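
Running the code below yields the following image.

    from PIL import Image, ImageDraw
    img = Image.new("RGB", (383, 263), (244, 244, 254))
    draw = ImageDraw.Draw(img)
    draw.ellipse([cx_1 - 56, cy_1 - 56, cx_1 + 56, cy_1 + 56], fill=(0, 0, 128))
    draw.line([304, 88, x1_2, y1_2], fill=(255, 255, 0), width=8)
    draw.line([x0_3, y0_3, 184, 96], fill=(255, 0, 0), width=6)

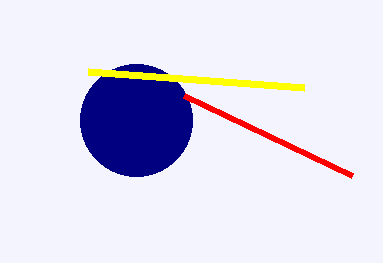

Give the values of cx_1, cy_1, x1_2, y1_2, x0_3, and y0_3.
cx_1 = 136
cy_1 = 120
x1_2 = 88
y1_2 = 72
x0_3 = 352
y0_3 = 176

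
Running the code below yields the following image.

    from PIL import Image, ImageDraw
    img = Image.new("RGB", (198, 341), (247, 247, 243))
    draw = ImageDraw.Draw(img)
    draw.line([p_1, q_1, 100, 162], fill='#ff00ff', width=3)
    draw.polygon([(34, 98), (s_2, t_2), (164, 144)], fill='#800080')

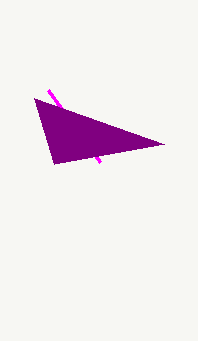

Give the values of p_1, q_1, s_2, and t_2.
p_1 = 48, q_1 = 90, s_2 = 54, t_2 = 164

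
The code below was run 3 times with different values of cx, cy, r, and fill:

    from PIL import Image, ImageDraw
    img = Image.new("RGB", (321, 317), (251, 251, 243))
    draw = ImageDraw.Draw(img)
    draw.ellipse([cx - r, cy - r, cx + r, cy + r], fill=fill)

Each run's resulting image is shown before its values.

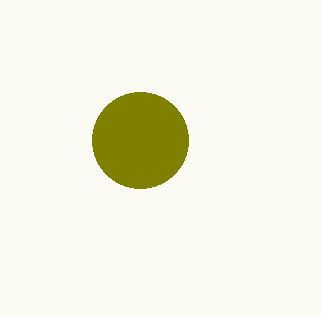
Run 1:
cx = 140, cy = 140, r = 48, fill = 'olive'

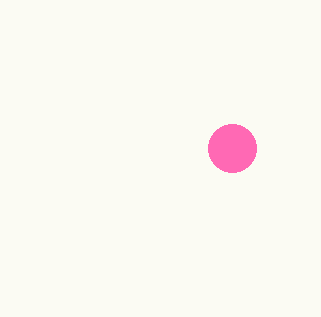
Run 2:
cx = 232, cy = 148, r = 24, fill = 'hotpink'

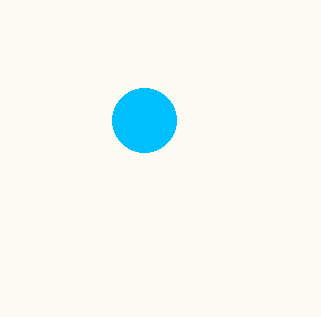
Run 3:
cx = 144; cy = 120; r = 32; fill = 'deepskyblue'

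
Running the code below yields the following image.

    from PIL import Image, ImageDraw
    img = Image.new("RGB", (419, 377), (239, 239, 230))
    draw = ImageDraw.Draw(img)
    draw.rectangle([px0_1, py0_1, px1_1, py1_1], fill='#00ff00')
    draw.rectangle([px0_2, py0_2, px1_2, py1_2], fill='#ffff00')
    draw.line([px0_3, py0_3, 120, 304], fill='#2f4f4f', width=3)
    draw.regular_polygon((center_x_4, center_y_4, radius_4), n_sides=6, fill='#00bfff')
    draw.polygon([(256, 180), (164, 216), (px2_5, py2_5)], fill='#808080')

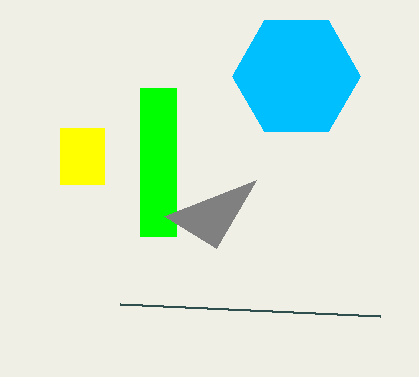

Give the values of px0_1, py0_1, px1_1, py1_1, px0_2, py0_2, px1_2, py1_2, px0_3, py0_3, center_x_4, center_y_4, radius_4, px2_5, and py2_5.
px0_1 = 140; py0_1 = 88; px1_1 = 176; py1_1 = 236; px0_2 = 60; py0_2 = 128; px1_2 = 104; py1_2 = 184; px0_3 = 380; py0_3 = 316; center_x_4 = 296; center_y_4 = 76; radius_4 = 64; px2_5 = 216; py2_5 = 248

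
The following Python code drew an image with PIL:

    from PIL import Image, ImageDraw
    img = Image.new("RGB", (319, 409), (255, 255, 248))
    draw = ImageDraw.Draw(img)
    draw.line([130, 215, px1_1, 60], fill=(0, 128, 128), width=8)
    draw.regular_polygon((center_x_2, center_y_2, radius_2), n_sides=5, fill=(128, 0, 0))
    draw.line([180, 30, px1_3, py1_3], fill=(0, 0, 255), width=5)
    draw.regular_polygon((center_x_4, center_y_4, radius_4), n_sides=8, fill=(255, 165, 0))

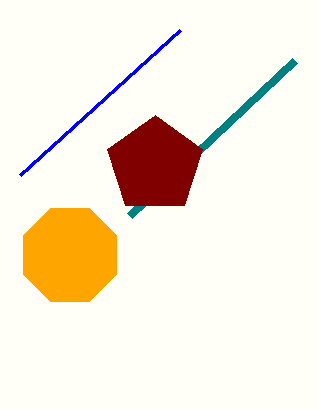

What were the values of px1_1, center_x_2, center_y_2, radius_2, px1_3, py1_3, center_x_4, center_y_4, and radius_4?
px1_1 = 295, center_x_2 = 155, center_y_2 = 165, radius_2 = 50, px1_3 = 20, py1_3 = 175, center_x_4 = 70, center_y_4 = 255, radius_4 = 50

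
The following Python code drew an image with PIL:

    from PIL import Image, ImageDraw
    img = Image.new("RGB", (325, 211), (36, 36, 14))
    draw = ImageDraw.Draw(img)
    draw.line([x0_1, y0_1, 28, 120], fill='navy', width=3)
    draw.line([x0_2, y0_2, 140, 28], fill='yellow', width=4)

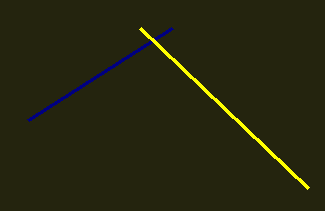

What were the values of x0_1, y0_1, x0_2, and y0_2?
x0_1 = 172; y0_1 = 28; x0_2 = 308; y0_2 = 188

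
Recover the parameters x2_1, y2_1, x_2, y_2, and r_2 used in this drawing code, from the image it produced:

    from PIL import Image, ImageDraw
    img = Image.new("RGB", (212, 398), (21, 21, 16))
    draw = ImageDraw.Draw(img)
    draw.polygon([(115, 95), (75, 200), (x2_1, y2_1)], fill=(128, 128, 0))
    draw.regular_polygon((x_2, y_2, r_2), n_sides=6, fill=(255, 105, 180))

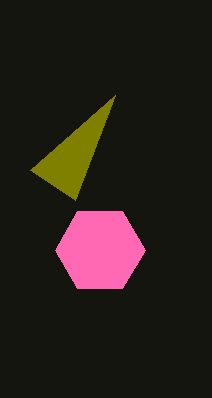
x2_1 = 30, y2_1 = 170, x_2 = 100, y_2 = 250, r_2 = 45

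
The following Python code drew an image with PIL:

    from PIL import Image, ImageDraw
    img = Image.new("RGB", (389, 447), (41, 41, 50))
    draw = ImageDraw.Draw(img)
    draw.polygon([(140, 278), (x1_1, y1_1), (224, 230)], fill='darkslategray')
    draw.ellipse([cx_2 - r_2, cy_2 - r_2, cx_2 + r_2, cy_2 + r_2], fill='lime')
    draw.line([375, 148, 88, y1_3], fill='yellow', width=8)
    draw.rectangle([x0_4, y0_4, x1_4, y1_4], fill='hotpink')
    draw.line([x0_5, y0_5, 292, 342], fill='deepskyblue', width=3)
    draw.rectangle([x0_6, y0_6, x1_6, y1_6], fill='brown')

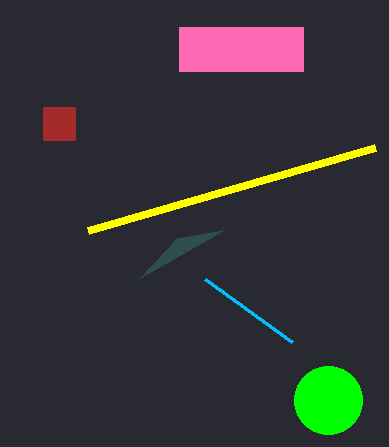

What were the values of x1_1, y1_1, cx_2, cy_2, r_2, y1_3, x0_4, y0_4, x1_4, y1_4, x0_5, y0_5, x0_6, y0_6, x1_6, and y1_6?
x1_1 = 177; y1_1 = 238; cx_2 = 328; cy_2 = 400; r_2 = 34; y1_3 = 231; x0_4 = 179; y0_4 = 27; x1_4 = 303; y1_4 = 71; x0_5 = 205; y0_5 = 279; x0_6 = 43; y0_6 = 107; x1_6 = 75; y1_6 = 140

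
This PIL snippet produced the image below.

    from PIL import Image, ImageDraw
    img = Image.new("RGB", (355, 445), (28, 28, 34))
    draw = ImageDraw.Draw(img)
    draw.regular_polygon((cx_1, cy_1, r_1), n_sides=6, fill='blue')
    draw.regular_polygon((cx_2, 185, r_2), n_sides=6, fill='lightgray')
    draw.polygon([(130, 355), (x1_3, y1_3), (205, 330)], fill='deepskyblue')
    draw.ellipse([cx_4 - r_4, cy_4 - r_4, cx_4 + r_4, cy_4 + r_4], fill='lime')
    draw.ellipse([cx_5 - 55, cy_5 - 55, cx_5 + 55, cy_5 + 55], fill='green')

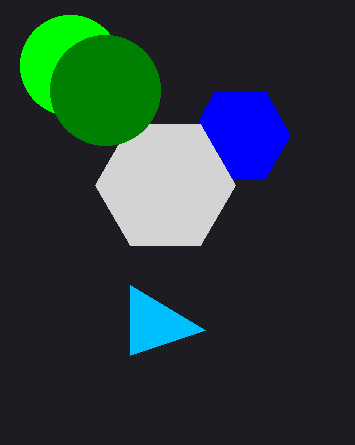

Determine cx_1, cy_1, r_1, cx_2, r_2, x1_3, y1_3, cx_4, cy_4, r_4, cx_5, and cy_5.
cx_1 = 240; cy_1 = 135; r_1 = 50; cx_2 = 165; r_2 = 70; x1_3 = 130; y1_3 = 285; cx_4 = 70; cy_4 = 65; r_4 = 50; cx_5 = 105; cy_5 = 90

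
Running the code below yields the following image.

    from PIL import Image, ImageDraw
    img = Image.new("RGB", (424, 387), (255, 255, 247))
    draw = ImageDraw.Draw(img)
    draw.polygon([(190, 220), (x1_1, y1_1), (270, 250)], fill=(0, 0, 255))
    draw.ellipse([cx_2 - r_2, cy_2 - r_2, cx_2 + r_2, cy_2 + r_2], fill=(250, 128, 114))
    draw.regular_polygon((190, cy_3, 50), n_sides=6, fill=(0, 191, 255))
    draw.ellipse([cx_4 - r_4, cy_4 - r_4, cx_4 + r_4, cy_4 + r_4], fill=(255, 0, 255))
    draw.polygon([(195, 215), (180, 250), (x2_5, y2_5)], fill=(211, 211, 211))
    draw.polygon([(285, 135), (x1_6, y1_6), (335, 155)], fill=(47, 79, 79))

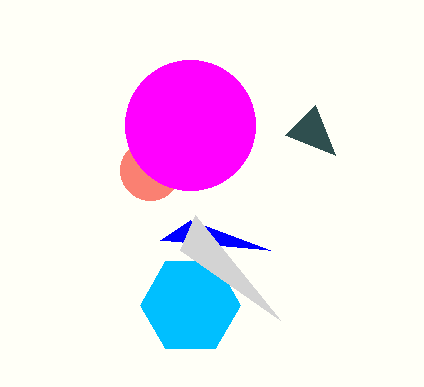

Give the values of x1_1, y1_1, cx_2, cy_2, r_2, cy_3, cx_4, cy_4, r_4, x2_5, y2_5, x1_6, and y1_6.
x1_1 = 160
y1_1 = 240
cx_2 = 150
cy_2 = 170
r_2 = 30
cy_3 = 305
cx_4 = 190
cy_4 = 125
r_4 = 65
x2_5 = 280
y2_5 = 320
x1_6 = 315
y1_6 = 105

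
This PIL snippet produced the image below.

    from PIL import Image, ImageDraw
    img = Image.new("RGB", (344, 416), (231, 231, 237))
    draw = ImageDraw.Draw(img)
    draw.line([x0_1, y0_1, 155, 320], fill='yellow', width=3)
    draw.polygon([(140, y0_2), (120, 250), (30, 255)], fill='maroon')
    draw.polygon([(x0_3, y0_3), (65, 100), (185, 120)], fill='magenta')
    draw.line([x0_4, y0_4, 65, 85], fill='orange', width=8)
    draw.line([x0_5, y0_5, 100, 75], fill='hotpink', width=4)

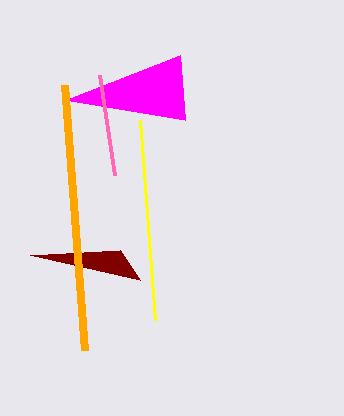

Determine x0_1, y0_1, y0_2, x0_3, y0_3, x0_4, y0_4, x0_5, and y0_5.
x0_1 = 140, y0_1 = 120, y0_2 = 280, x0_3 = 180, y0_3 = 55, x0_4 = 85, y0_4 = 350, x0_5 = 115, y0_5 = 175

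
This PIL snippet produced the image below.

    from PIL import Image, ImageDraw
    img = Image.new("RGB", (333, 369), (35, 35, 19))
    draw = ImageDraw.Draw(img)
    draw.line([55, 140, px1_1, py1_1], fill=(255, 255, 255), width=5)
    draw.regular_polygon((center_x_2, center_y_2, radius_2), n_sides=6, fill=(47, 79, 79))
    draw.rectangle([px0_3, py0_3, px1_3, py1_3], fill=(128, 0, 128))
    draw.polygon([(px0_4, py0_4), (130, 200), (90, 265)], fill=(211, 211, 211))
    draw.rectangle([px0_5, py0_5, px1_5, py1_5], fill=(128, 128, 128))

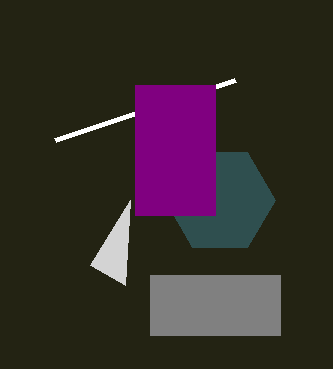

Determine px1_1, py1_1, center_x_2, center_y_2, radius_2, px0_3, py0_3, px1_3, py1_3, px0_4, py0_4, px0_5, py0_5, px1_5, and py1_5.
px1_1 = 235
py1_1 = 80
center_x_2 = 220
center_y_2 = 200
radius_2 = 55
px0_3 = 135
py0_3 = 85
px1_3 = 215
py1_3 = 215
px0_4 = 125
py0_4 = 285
px0_5 = 150
py0_5 = 275
px1_5 = 280
py1_5 = 335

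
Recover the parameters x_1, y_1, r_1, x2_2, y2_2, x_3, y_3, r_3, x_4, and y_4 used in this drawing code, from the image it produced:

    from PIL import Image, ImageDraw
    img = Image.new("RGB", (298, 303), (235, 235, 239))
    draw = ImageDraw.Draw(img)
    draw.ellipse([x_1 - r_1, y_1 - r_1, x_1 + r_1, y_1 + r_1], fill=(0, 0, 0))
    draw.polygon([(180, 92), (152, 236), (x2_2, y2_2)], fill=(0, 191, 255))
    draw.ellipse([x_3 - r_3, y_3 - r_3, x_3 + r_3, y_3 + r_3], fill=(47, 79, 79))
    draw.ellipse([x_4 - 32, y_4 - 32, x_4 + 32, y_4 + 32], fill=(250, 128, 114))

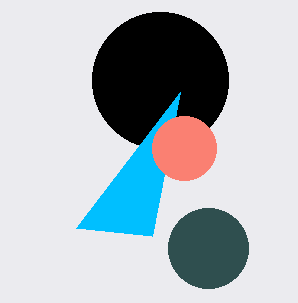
x_1 = 160, y_1 = 80, r_1 = 68, x2_2 = 76, y2_2 = 228, x_3 = 208, y_3 = 248, r_3 = 40, x_4 = 184, y_4 = 148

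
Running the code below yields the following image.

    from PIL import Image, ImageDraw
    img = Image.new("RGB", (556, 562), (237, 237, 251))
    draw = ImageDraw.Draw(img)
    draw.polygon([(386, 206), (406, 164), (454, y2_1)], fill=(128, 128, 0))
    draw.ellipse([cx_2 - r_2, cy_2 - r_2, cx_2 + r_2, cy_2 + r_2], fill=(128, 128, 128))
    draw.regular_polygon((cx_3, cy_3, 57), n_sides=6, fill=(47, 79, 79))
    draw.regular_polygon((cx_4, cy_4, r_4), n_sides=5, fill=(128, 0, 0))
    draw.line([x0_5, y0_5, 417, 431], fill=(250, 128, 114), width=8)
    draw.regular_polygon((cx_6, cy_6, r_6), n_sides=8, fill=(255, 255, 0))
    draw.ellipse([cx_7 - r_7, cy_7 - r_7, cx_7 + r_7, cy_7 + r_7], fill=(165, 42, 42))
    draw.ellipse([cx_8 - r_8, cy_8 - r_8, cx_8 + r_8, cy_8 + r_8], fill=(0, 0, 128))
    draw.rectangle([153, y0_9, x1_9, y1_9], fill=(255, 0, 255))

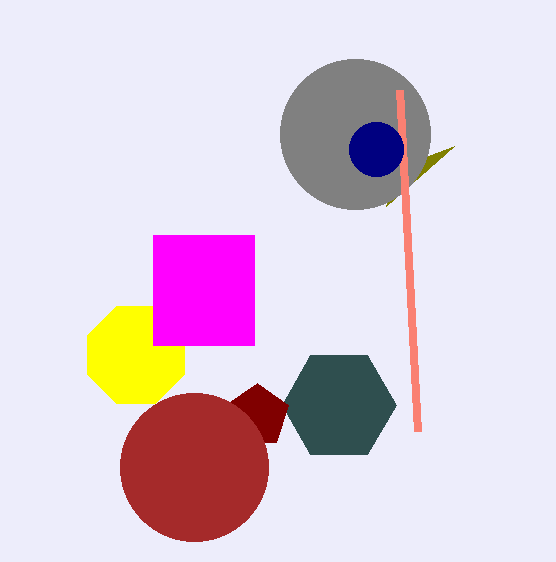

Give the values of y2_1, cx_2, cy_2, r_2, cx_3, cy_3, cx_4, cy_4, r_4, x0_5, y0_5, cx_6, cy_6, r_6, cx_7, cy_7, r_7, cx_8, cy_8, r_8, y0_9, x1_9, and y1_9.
y2_1 = 146, cx_2 = 355, cy_2 = 134, r_2 = 75, cx_3 = 339, cy_3 = 405, cx_4 = 257, cy_4 = 416, r_4 = 33, x0_5 = 399, y0_5 = 90, cx_6 = 136, cy_6 = 355, r_6 = 52, cx_7 = 194, cy_7 = 467, r_7 = 74, cx_8 = 376, cy_8 = 149, r_8 = 27, y0_9 = 235, x1_9 = 254, y1_9 = 345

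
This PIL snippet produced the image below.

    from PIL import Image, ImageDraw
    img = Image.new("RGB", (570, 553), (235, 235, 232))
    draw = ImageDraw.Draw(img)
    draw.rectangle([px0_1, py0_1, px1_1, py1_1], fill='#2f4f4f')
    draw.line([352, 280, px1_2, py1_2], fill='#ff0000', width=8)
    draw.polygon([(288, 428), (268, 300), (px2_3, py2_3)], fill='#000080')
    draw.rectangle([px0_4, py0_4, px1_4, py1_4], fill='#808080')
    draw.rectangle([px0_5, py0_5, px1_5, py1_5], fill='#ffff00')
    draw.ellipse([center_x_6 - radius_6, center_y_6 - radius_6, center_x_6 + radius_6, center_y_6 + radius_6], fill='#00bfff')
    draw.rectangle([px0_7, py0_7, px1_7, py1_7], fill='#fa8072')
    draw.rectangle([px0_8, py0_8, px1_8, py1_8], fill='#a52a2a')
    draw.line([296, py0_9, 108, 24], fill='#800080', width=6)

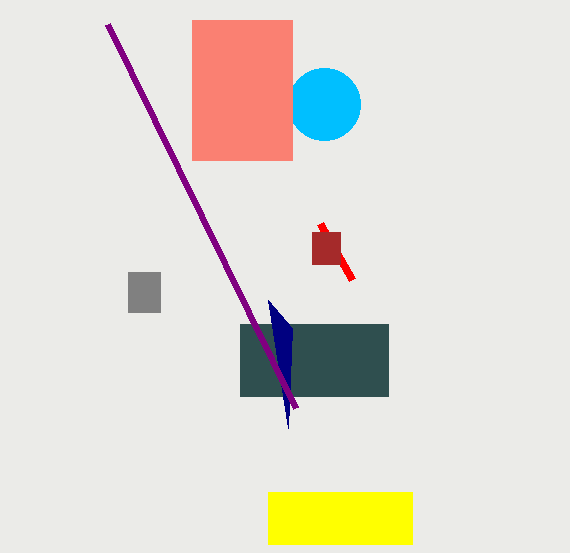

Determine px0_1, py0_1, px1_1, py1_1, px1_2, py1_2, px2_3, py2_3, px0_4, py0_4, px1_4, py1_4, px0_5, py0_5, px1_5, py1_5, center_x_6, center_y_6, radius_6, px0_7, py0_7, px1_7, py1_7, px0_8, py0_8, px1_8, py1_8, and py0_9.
px0_1 = 240
py0_1 = 324
px1_1 = 388
py1_1 = 396
px1_2 = 320
py1_2 = 224
px2_3 = 292
py2_3 = 328
px0_4 = 128
py0_4 = 272
px1_4 = 160
py1_4 = 312
px0_5 = 268
py0_5 = 492
px1_5 = 412
py1_5 = 544
center_x_6 = 324
center_y_6 = 104
radius_6 = 36
px0_7 = 192
py0_7 = 20
px1_7 = 292
py1_7 = 160
px0_8 = 312
py0_8 = 232
px1_8 = 340
py1_8 = 264
py0_9 = 408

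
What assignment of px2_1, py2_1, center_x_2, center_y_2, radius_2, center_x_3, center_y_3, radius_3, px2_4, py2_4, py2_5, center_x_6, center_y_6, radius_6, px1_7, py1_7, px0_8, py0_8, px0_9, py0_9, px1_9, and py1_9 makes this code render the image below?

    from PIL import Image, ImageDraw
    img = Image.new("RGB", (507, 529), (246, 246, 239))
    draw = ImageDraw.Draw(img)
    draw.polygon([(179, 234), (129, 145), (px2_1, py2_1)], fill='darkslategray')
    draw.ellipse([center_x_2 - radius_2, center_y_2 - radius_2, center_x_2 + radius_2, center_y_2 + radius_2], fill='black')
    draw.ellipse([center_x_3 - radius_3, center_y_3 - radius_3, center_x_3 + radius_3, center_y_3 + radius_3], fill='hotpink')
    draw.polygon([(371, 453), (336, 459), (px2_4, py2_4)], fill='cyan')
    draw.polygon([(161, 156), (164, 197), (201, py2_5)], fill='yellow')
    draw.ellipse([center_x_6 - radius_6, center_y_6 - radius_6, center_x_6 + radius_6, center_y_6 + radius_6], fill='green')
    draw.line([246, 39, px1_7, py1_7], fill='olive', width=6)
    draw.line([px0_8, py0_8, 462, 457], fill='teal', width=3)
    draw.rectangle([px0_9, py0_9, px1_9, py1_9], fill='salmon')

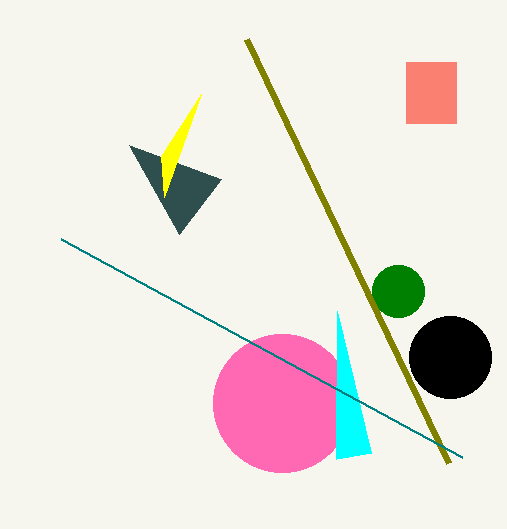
px2_1 = 221, py2_1 = 179, center_x_2 = 450, center_y_2 = 357, radius_2 = 41, center_x_3 = 282, center_y_3 = 403, radius_3 = 69, px2_4 = 337, py2_4 = 311, py2_5 = 94, center_x_6 = 398, center_y_6 = 291, radius_6 = 26, px1_7 = 448, py1_7 = 463, px0_8 = 61, py0_8 = 239, px0_9 = 406, py0_9 = 62, px1_9 = 456, py1_9 = 123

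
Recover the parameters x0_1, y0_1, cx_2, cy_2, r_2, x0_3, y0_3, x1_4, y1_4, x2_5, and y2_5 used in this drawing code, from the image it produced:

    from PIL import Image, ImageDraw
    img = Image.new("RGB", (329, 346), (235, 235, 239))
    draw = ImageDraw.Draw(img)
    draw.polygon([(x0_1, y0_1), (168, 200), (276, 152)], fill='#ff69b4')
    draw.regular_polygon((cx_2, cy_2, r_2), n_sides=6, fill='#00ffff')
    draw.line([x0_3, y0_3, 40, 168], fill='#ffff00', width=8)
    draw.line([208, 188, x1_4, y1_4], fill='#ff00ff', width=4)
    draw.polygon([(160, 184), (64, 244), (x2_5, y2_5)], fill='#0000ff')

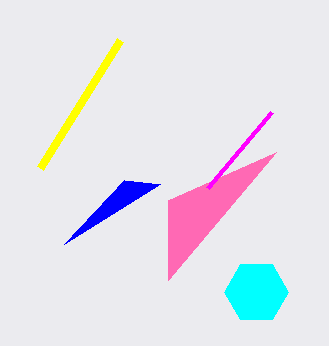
x0_1 = 168
y0_1 = 280
cx_2 = 256
cy_2 = 292
r_2 = 32
x0_3 = 120
y0_3 = 40
x1_4 = 272
y1_4 = 112
x2_5 = 124
y2_5 = 180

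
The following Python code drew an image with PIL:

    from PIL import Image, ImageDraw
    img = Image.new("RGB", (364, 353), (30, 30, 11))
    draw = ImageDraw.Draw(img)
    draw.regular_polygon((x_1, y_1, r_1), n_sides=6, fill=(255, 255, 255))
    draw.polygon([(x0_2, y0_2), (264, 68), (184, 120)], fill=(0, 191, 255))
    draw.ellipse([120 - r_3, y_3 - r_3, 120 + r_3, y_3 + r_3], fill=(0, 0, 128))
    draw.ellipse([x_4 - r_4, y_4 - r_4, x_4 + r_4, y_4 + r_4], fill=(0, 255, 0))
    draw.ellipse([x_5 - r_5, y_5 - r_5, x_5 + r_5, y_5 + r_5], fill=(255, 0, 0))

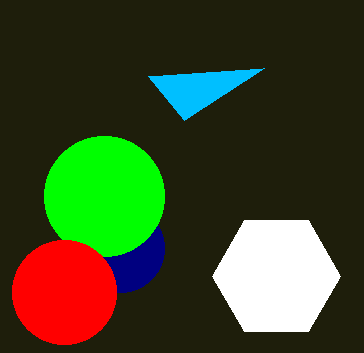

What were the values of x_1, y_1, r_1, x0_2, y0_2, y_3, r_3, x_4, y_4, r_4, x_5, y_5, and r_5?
x_1 = 276
y_1 = 276
r_1 = 64
x0_2 = 148
y0_2 = 76
y_3 = 248
r_3 = 44
x_4 = 104
y_4 = 196
r_4 = 60
x_5 = 64
y_5 = 292
r_5 = 52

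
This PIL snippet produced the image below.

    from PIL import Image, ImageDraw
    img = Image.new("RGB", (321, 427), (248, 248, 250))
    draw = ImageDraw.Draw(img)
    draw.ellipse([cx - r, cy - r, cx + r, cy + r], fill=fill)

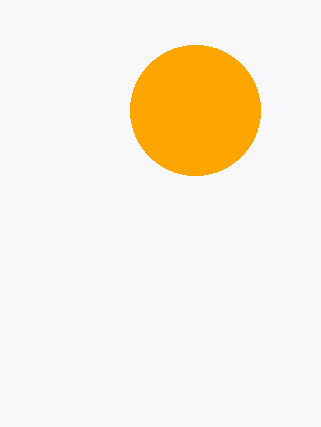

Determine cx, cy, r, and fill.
cx = 195; cy = 110; r = 65; fill = 'orange'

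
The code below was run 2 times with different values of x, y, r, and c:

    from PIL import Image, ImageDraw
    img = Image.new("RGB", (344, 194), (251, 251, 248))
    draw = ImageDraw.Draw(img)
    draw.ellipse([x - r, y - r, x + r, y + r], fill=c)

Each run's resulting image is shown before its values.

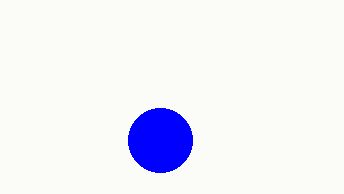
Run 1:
x = 160, y = 140, r = 32, c = 'blue'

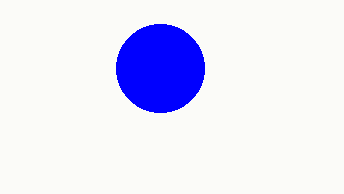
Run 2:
x = 160; y = 68; r = 44; c = 'blue'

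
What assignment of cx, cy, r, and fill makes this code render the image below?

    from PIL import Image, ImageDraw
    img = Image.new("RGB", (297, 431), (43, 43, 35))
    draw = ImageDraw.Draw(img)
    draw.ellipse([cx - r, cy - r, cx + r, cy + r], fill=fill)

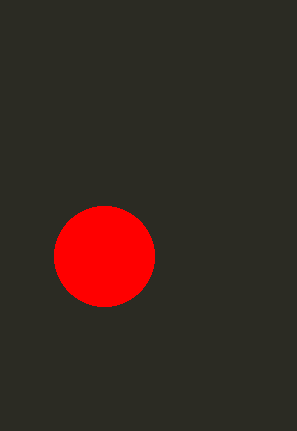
cx = 104; cy = 256; r = 50; fill = 'red'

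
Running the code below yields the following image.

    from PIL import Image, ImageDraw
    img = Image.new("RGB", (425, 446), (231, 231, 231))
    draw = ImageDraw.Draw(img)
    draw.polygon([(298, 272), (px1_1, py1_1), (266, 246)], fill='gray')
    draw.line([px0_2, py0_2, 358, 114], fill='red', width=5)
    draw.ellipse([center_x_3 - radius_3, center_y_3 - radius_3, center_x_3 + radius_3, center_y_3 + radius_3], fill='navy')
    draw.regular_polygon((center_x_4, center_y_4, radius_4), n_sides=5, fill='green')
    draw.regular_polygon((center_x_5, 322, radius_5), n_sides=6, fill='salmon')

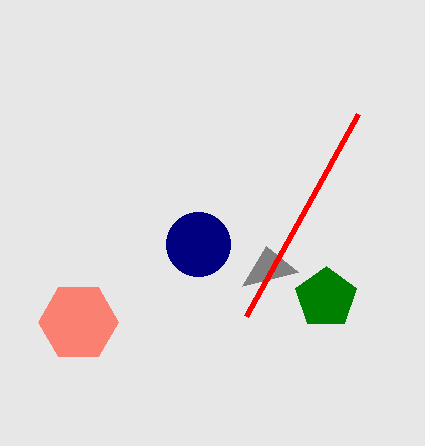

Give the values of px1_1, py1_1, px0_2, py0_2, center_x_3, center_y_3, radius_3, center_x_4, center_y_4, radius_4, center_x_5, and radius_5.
px1_1 = 242, py1_1 = 286, px0_2 = 246, py0_2 = 316, center_x_3 = 198, center_y_3 = 244, radius_3 = 32, center_x_4 = 326, center_y_4 = 298, radius_4 = 32, center_x_5 = 78, radius_5 = 40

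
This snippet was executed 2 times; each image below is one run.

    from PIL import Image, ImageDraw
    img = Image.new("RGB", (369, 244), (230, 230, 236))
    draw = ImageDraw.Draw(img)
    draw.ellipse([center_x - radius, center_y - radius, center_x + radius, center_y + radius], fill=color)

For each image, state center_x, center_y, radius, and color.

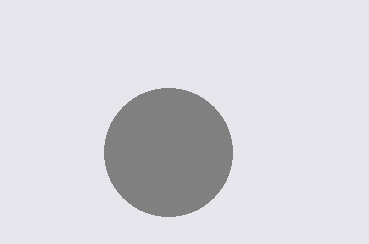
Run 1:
center_x = 168
center_y = 152
radius = 64
color = 'gray'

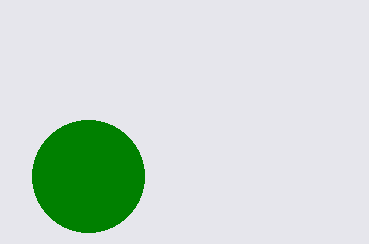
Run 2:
center_x = 88
center_y = 176
radius = 56
color = 'green'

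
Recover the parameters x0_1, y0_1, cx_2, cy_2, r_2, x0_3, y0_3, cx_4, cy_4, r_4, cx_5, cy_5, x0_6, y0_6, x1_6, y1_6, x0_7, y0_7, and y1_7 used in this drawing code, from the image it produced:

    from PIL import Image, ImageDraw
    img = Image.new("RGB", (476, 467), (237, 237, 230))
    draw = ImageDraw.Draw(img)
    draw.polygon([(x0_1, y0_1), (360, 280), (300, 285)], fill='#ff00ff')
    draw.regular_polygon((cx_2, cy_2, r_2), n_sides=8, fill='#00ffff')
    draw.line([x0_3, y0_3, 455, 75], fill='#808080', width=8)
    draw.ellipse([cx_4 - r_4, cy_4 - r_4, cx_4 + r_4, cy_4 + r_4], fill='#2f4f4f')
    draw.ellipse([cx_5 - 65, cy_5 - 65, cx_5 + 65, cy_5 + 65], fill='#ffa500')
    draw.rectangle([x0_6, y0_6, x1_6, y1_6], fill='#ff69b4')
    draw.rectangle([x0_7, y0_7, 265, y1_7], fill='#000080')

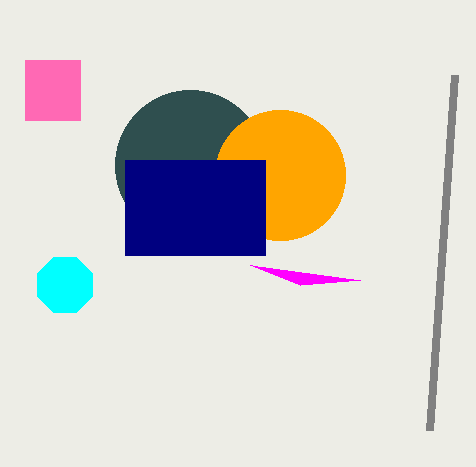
x0_1 = 250; y0_1 = 265; cx_2 = 65; cy_2 = 285; r_2 = 30; x0_3 = 430; y0_3 = 430; cx_4 = 190; cy_4 = 165; r_4 = 75; cx_5 = 280; cy_5 = 175; x0_6 = 25; y0_6 = 60; x1_6 = 80; y1_6 = 120; x0_7 = 125; y0_7 = 160; y1_7 = 255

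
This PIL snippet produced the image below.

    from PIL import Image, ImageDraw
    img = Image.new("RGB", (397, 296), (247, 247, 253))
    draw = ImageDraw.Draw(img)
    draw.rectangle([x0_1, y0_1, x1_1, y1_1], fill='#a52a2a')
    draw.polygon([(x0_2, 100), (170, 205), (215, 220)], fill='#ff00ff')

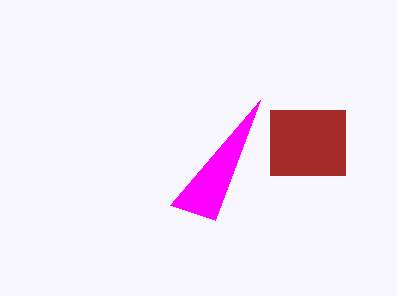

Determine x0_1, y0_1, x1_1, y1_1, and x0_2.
x0_1 = 270; y0_1 = 110; x1_1 = 345; y1_1 = 175; x0_2 = 260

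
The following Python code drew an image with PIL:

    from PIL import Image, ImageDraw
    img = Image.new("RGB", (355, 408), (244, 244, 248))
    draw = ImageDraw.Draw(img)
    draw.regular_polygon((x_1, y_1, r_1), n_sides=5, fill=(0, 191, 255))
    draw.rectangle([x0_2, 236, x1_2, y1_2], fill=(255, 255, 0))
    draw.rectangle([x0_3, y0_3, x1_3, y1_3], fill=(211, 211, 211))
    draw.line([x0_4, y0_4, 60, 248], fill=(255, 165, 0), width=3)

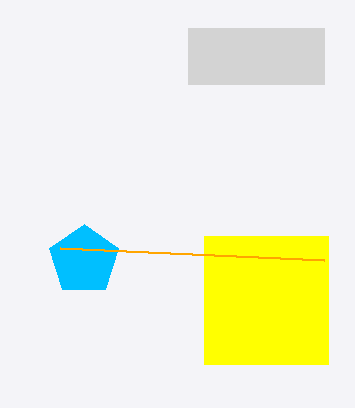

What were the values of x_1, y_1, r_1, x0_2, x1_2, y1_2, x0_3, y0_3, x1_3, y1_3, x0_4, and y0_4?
x_1 = 84, y_1 = 260, r_1 = 36, x0_2 = 204, x1_2 = 328, y1_2 = 364, x0_3 = 188, y0_3 = 28, x1_3 = 324, y1_3 = 84, x0_4 = 324, y0_4 = 260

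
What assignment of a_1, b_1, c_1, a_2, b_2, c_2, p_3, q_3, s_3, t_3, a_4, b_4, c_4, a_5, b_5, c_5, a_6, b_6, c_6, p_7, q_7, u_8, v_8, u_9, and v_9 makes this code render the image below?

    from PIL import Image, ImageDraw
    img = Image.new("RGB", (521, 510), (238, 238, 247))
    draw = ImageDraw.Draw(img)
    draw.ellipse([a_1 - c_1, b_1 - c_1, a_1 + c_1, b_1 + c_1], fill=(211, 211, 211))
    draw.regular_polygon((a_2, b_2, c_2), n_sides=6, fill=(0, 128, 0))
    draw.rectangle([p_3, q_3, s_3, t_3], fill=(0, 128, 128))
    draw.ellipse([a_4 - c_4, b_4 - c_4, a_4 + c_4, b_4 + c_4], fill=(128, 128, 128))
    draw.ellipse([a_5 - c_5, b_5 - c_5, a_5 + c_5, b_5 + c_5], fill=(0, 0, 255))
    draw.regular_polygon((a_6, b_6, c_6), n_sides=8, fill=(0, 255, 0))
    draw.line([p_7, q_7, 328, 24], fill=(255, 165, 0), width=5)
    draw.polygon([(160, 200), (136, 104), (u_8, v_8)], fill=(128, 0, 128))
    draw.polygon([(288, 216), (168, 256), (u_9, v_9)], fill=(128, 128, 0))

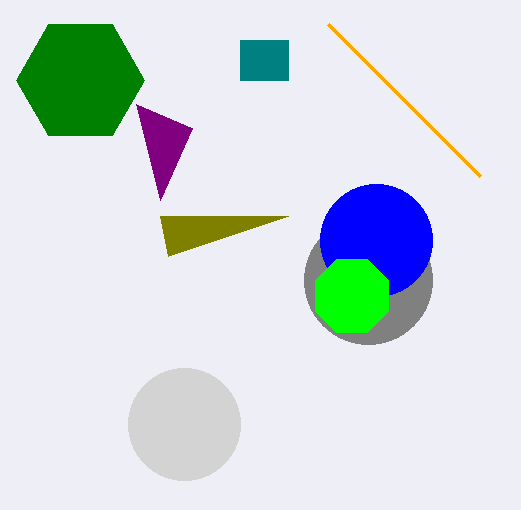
a_1 = 184
b_1 = 424
c_1 = 56
a_2 = 80
b_2 = 80
c_2 = 64
p_3 = 240
q_3 = 40
s_3 = 288
t_3 = 80
a_4 = 368
b_4 = 280
c_4 = 64
a_5 = 376
b_5 = 240
c_5 = 56
a_6 = 352
b_6 = 296
c_6 = 40
p_7 = 480
q_7 = 176
u_8 = 192
v_8 = 128
u_9 = 160
v_9 = 216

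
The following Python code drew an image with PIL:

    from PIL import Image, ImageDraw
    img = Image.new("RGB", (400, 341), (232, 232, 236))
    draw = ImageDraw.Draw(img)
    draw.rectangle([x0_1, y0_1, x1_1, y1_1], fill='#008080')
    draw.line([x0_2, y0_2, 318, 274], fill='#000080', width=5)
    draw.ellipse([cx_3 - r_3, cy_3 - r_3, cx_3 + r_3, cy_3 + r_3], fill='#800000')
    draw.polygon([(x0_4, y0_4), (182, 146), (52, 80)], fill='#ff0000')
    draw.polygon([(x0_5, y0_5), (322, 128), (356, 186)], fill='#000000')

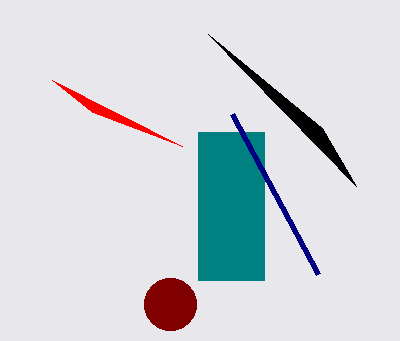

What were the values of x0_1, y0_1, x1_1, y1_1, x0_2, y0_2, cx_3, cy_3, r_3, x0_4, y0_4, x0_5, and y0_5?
x0_1 = 198
y0_1 = 132
x1_1 = 264
y1_1 = 280
x0_2 = 232
y0_2 = 114
cx_3 = 170
cy_3 = 304
r_3 = 26
x0_4 = 92
y0_4 = 112
x0_5 = 208
y0_5 = 34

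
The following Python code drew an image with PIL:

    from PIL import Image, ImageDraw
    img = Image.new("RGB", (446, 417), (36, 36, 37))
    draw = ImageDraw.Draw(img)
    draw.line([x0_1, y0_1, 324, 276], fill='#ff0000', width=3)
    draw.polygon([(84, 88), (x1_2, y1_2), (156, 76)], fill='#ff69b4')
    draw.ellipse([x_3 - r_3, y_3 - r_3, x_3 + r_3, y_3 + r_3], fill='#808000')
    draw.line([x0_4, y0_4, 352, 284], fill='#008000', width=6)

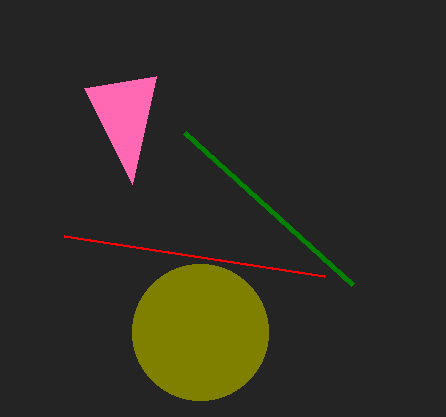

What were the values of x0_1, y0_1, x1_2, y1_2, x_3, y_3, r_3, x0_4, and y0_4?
x0_1 = 64
y0_1 = 236
x1_2 = 132
y1_2 = 184
x_3 = 200
y_3 = 332
r_3 = 68
x0_4 = 184
y0_4 = 132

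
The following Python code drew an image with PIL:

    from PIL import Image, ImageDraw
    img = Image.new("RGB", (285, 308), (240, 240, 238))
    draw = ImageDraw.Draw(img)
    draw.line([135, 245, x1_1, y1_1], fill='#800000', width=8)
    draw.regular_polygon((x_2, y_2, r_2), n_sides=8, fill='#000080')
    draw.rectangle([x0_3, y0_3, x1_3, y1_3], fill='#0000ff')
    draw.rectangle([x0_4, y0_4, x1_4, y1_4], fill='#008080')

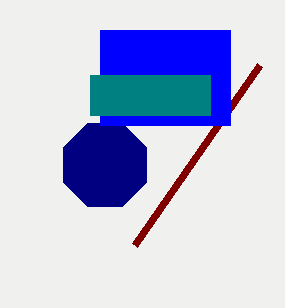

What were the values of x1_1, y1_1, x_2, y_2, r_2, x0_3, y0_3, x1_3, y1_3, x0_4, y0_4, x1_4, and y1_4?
x1_1 = 260, y1_1 = 65, x_2 = 105, y_2 = 165, r_2 = 45, x0_3 = 100, y0_3 = 30, x1_3 = 230, y1_3 = 125, x0_4 = 90, y0_4 = 75, x1_4 = 210, y1_4 = 115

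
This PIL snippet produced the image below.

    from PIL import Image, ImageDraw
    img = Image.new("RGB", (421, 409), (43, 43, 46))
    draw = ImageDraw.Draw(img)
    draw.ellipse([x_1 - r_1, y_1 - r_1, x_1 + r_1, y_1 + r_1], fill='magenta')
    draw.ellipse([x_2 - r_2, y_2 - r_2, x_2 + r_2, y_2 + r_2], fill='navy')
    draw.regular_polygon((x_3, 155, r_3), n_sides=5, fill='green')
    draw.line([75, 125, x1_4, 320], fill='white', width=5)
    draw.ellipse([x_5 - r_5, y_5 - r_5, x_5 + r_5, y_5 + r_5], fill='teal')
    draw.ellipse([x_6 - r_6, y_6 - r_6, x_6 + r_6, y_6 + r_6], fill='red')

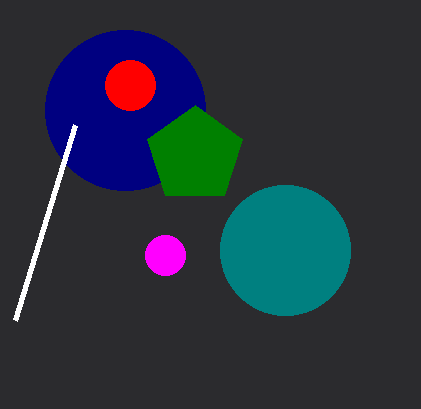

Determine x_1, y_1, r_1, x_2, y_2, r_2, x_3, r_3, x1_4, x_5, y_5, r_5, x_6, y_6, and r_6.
x_1 = 165; y_1 = 255; r_1 = 20; x_2 = 125; y_2 = 110; r_2 = 80; x_3 = 195; r_3 = 50; x1_4 = 15; x_5 = 285; y_5 = 250; r_5 = 65; x_6 = 130; y_6 = 85; r_6 = 25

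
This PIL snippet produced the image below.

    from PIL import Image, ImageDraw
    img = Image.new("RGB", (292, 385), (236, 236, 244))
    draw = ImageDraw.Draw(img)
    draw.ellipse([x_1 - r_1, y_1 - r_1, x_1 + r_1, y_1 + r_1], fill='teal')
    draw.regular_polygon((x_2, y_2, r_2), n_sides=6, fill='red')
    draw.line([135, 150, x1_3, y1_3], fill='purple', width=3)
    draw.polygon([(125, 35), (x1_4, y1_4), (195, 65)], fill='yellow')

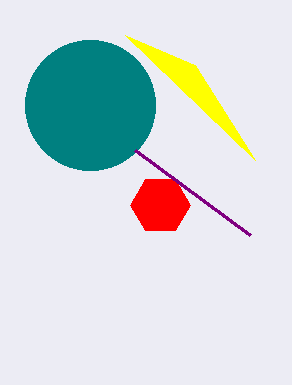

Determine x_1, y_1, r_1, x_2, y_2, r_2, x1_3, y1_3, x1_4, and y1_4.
x_1 = 90
y_1 = 105
r_1 = 65
x_2 = 160
y_2 = 205
r_2 = 30
x1_3 = 250
y1_3 = 235
x1_4 = 255
y1_4 = 160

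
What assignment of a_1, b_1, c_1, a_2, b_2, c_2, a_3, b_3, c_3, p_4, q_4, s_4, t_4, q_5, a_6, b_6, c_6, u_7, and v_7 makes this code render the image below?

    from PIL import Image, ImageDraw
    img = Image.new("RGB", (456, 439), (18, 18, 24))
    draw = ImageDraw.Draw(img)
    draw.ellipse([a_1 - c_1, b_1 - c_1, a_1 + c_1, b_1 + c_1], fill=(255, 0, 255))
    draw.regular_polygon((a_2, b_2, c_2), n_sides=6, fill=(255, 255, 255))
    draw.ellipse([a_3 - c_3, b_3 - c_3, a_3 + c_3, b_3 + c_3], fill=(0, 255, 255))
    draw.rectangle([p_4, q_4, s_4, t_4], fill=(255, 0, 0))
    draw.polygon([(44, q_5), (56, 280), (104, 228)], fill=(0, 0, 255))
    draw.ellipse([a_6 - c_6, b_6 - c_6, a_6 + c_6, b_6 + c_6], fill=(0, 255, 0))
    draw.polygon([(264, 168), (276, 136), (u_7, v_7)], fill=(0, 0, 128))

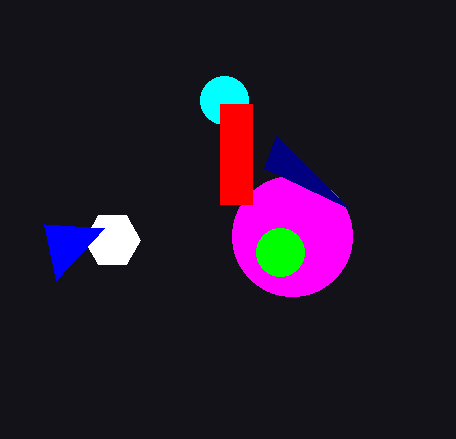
a_1 = 292; b_1 = 236; c_1 = 60; a_2 = 112; b_2 = 240; c_2 = 28; a_3 = 224; b_3 = 100; c_3 = 24; p_4 = 220; q_4 = 104; s_4 = 252; t_4 = 204; q_5 = 224; a_6 = 280; b_6 = 252; c_6 = 24; u_7 = 348; v_7 = 208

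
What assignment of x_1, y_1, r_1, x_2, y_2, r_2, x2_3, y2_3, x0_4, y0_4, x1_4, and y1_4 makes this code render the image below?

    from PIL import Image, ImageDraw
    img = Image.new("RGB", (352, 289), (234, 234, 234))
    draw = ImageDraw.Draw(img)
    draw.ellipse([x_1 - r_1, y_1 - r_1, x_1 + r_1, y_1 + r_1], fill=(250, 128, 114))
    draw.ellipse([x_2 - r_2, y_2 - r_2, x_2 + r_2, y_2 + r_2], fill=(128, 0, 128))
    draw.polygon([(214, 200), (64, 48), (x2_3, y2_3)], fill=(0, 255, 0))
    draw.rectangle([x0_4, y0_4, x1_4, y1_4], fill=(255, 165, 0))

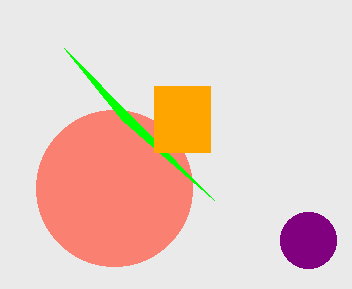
x_1 = 114
y_1 = 188
r_1 = 78
x_2 = 308
y_2 = 240
r_2 = 28
x2_3 = 122
y2_3 = 120
x0_4 = 154
y0_4 = 86
x1_4 = 210
y1_4 = 152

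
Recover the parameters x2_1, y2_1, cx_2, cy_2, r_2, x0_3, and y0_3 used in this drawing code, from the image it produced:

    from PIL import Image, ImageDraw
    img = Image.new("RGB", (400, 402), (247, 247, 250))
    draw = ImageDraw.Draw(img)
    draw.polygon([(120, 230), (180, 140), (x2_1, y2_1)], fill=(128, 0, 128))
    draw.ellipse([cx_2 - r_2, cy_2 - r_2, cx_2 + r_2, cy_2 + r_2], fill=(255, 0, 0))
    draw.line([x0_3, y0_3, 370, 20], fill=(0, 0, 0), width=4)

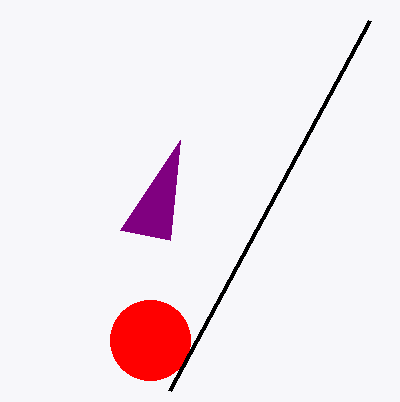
x2_1 = 170, y2_1 = 240, cx_2 = 150, cy_2 = 340, r_2 = 40, x0_3 = 170, y0_3 = 390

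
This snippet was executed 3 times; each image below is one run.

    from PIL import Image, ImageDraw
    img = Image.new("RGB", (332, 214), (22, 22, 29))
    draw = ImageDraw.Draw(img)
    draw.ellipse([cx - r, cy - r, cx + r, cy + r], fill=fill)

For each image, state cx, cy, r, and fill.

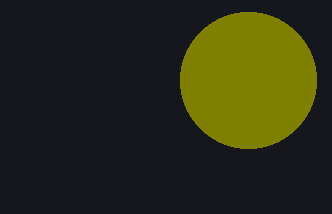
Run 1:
cx = 248, cy = 80, r = 68, fill = 'olive'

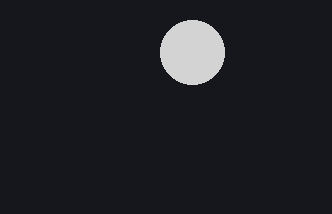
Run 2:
cx = 192, cy = 52, r = 32, fill = 'lightgray'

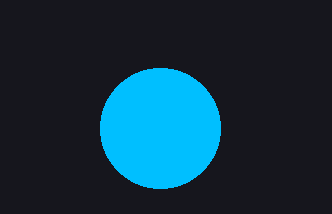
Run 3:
cx = 160
cy = 128
r = 60
fill = 'deepskyblue'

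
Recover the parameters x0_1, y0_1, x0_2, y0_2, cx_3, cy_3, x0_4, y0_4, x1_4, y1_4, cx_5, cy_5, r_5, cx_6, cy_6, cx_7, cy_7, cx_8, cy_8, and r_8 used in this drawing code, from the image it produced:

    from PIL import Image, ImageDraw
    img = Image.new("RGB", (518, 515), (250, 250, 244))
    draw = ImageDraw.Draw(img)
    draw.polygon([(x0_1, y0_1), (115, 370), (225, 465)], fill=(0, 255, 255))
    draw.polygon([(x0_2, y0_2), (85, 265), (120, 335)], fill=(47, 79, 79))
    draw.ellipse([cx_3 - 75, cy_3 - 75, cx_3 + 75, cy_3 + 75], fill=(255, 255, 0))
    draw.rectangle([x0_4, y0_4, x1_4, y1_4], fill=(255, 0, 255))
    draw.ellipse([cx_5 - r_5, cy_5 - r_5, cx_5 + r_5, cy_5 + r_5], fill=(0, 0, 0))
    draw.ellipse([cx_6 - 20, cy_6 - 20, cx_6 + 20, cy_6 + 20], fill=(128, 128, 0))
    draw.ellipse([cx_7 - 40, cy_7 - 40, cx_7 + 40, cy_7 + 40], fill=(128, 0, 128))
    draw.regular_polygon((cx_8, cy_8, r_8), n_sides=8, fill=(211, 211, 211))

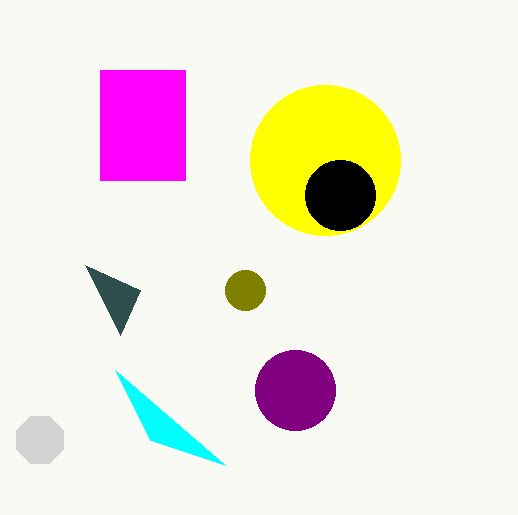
x0_1 = 150, y0_1 = 440, x0_2 = 140, y0_2 = 290, cx_3 = 325, cy_3 = 160, x0_4 = 100, y0_4 = 70, x1_4 = 185, y1_4 = 180, cx_5 = 340, cy_5 = 195, r_5 = 35, cx_6 = 245, cy_6 = 290, cx_7 = 295, cy_7 = 390, cx_8 = 40, cy_8 = 440, r_8 = 25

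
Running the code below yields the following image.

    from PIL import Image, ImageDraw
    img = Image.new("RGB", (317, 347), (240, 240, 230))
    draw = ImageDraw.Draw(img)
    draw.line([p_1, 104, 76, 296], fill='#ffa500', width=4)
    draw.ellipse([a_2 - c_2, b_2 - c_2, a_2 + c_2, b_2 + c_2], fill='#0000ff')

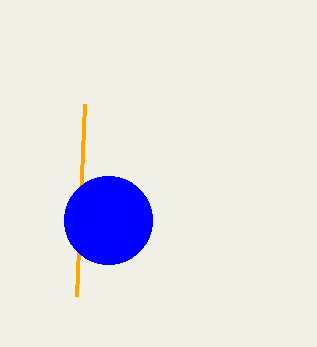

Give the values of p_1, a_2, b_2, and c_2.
p_1 = 84; a_2 = 108; b_2 = 220; c_2 = 44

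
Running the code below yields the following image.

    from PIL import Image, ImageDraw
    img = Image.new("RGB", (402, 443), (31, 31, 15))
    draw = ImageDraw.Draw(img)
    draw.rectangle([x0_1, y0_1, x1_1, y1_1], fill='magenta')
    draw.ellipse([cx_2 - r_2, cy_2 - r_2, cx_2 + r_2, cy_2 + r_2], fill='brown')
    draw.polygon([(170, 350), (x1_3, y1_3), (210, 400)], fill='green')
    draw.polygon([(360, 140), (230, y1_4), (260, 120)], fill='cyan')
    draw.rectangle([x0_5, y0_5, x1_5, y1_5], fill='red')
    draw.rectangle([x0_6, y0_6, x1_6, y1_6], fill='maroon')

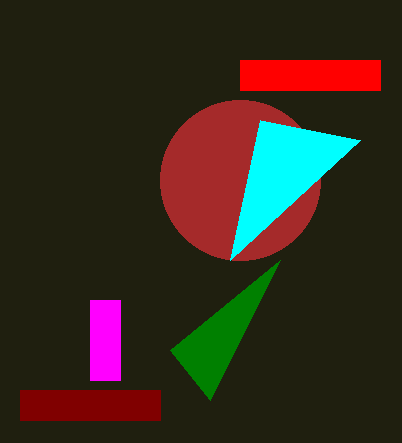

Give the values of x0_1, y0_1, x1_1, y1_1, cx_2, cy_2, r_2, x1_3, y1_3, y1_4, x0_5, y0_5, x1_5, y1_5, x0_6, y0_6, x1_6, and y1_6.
x0_1 = 90, y0_1 = 300, x1_1 = 120, y1_1 = 380, cx_2 = 240, cy_2 = 180, r_2 = 80, x1_3 = 280, y1_3 = 260, y1_4 = 260, x0_5 = 240, y0_5 = 60, x1_5 = 380, y1_5 = 90, x0_6 = 20, y0_6 = 390, x1_6 = 160, y1_6 = 420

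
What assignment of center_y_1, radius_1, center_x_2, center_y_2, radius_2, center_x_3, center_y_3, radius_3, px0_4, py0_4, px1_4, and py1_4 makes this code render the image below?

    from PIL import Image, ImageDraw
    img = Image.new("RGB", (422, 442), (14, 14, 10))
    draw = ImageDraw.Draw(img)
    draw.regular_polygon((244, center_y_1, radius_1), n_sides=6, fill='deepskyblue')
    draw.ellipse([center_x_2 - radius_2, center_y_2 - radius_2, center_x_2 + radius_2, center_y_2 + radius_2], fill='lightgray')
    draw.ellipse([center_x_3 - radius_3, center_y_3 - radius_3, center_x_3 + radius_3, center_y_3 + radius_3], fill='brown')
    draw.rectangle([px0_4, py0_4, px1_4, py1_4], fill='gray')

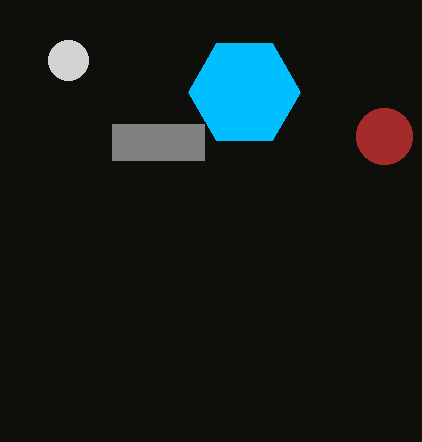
center_y_1 = 92
radius_1 = 56
center_x_2 = 68
center_y_2 = 60
radius_2 = 20
center_x_3 = 384
center_y_3 = 136
radius_3 = 28
px0_4 = 112
py0_4 = 124
px1_4 = 204
py1_4 = 160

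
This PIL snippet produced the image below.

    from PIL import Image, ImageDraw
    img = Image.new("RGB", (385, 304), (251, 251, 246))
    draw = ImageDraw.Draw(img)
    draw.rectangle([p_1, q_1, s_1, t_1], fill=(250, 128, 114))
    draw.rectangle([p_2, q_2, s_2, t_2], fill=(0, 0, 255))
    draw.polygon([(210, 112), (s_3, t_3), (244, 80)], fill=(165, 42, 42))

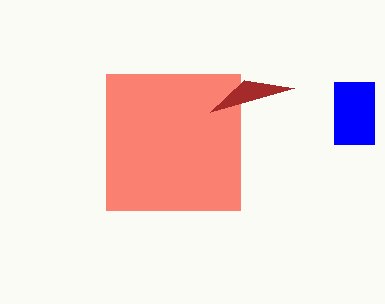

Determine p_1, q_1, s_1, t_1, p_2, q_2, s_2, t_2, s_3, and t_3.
p_1 = 106; q_1 = 74; s_1 = 240; t_1 = 210; p_2 = 334; q_2 = 82; s_2 = 374; t_2 = 144; s_3 = 294; t_3 = 88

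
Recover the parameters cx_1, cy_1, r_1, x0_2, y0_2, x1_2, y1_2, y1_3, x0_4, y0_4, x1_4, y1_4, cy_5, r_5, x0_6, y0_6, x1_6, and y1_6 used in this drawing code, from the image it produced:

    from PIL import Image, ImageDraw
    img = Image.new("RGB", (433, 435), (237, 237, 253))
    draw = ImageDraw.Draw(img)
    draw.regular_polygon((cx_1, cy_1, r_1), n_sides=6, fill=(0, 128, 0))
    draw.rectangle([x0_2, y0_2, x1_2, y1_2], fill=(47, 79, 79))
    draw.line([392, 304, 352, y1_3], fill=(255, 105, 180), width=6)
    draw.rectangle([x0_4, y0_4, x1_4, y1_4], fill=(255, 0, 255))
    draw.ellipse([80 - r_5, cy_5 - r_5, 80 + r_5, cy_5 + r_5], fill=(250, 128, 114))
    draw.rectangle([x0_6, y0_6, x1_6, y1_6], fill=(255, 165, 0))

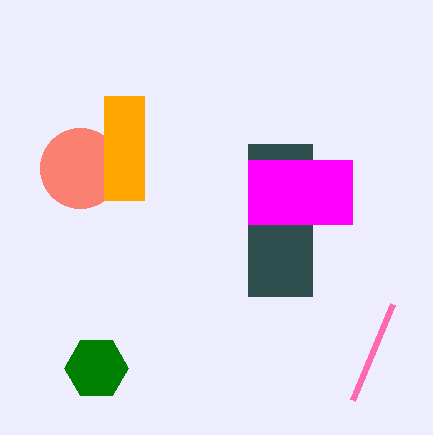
cx_1 = 96, cy_1 = 368, r_1 = 32, x0_2 = 248, y0_2 = 144, x1_2 = 312, y1_2 = 296, y1_3 = 400, x0_4 = 248, y0_4 = 160, x1_4 = 352, y1_4 = 224, cy_5 = 168, r_5 = 40, x0_6 = 104, y0_6 = 96, x1_6 = 144, y1_6 = 200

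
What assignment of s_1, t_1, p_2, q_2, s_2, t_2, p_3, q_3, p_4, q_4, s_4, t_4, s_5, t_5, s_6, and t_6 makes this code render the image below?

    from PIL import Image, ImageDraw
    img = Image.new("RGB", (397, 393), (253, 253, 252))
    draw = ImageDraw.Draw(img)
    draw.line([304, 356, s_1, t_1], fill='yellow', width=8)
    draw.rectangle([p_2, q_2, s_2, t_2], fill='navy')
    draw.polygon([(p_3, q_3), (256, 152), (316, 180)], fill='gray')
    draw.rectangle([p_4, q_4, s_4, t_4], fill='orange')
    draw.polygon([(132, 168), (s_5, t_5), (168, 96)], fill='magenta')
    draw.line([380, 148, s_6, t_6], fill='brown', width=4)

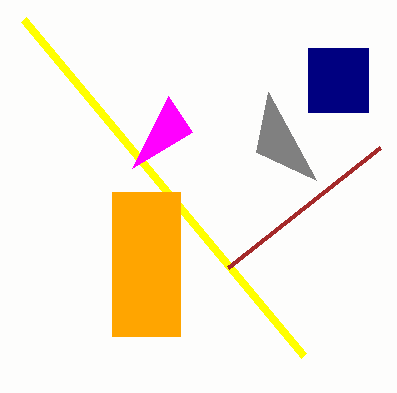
s_1 = 24
t_1 = 20
p_2 = 308
q_2 = 48
s_2 = 368
t_2 = 112
p_3 = 268
q_3 = 92
p_4 = 112
q_4 = 192
s_4 = 180
t_4 = 336
s_5 = 192
t_5 = 132
s_6 = 228
t_6 = 268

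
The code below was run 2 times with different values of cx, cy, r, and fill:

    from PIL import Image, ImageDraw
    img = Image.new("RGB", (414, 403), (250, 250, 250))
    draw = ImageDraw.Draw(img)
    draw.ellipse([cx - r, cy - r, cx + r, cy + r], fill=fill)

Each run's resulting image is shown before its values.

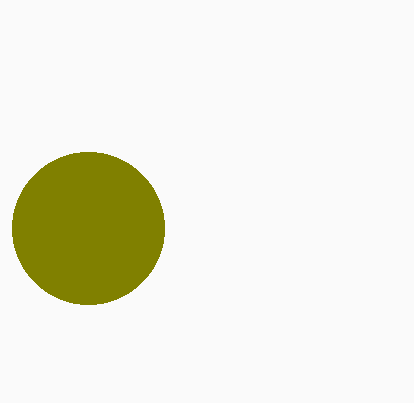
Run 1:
cx = 88, cy = 228, r = 76, fill = 'olive'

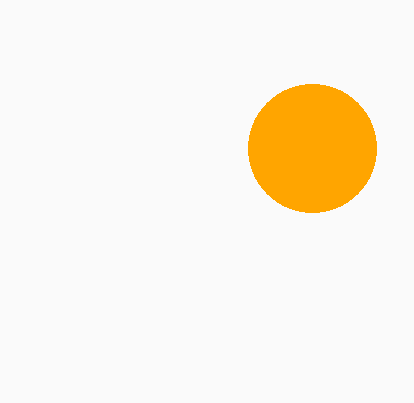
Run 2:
cx = 312, cy = 148, r = 64, fill = 'orange'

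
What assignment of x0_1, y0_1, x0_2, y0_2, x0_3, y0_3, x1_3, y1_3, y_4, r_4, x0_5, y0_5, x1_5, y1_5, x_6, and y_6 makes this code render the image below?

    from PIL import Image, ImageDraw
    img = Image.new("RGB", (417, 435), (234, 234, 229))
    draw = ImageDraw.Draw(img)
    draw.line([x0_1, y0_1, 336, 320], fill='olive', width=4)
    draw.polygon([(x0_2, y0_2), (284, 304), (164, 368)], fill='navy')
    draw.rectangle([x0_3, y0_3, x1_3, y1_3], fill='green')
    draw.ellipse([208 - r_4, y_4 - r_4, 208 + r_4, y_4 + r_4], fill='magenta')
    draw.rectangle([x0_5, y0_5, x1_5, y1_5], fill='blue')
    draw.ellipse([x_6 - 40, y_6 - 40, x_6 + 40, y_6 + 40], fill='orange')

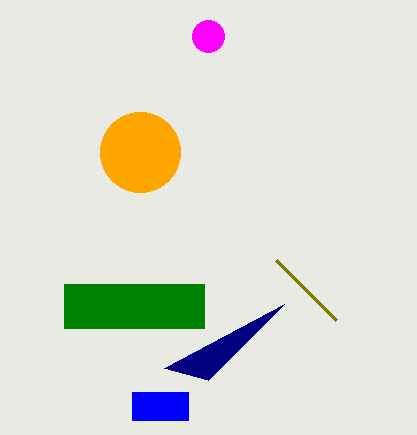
x0_1 = 276; y0_1 = 260; x0_2 = 208; y0_2 = 380; x0_3 = 64; y0_3 = 284; x1_3 = 204; y1_3 = 328; y_4 = 36; r_4 = 16; x0_5 = 132; y0_5 = 392; x1_5 = 188; y1_5 = 420; x_6 = 140; y_6 = 152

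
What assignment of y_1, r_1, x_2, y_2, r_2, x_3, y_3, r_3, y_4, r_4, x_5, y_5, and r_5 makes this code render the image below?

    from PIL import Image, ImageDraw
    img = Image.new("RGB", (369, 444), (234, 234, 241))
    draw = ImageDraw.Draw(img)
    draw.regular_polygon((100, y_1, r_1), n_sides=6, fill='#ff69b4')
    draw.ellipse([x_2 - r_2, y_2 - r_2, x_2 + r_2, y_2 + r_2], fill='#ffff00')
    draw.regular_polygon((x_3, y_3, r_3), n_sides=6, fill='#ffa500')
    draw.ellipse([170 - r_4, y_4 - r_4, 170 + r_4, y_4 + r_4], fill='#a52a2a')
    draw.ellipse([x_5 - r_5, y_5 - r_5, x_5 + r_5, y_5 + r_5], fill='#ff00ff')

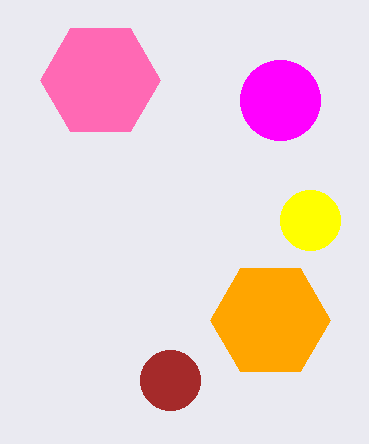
y_1 = 80; r_1 = 60; x_2 = 310; y_2 = 220; r_2 = 30; x_3 = 270; y_3 = 320; r_3 = 60; y_4 = 380; r_4 = 30; x_5 = 280; y_5 = 100; r_5 = 40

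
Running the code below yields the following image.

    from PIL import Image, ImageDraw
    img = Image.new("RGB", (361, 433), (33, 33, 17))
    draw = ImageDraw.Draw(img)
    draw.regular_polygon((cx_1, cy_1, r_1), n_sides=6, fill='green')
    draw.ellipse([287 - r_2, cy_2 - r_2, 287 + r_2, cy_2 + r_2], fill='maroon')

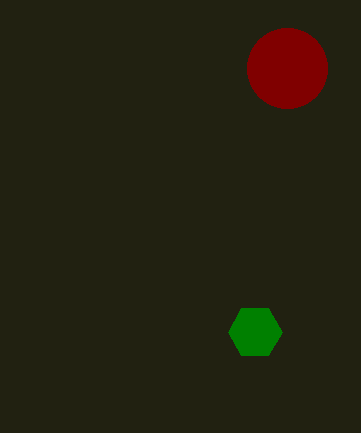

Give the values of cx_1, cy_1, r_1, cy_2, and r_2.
cx_1 = 255, cy_1 = 332, r_1 = 27, cy_2 = 68, r_2 = 40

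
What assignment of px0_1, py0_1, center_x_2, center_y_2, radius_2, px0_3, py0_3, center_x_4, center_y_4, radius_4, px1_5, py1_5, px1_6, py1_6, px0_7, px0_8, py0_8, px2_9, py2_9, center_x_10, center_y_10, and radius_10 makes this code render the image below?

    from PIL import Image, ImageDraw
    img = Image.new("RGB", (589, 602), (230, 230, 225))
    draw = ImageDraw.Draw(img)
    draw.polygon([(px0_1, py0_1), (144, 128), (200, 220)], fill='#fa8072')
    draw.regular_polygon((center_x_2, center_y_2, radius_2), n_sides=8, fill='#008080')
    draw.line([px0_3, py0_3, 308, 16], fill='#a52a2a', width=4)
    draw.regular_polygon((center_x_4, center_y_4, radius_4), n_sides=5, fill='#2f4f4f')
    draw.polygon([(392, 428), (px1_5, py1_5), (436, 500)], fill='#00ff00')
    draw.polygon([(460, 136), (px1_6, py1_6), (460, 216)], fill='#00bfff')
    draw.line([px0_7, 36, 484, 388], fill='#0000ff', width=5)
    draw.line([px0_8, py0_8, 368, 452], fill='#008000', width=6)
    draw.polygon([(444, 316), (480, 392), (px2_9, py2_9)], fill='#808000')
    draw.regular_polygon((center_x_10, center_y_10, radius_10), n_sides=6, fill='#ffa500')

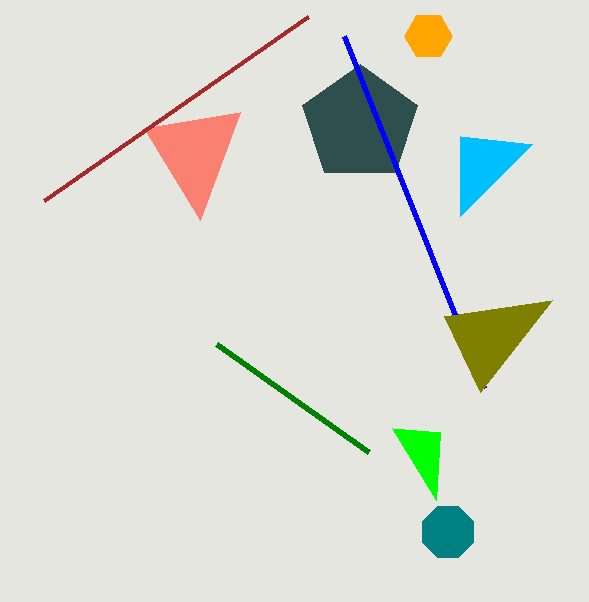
px0_1 = 240; py0_1 = 112; center_x_2 = 448; center_y_2 = 532; radius_2 = 28; px0_3 = 44; py0_3 = 200; center_x_4 = 360; center_y_4 = 124; radius_4 = 60; px1_5 = 440; py1_5 = 432; px1_6 = 532; py1_6 = 144; px0_7 = 344; px0_8 = 216; py0_8 = 344; px2_9 = 552; py2_9 = 300; center_x_10 = 428; center_y_10 = 36; radius_10 = 24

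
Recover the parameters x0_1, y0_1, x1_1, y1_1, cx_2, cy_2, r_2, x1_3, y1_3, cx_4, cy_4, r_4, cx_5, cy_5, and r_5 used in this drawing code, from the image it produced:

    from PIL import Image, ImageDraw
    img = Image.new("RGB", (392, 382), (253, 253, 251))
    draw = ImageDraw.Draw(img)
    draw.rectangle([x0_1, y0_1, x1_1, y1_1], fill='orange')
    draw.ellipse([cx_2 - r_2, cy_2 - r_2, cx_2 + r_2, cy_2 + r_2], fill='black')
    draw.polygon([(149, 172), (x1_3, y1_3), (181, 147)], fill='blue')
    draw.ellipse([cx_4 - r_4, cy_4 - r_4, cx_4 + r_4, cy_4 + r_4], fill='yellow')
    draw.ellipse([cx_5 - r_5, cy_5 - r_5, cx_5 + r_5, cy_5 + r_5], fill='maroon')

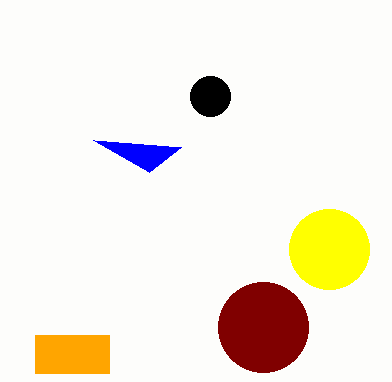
x0_1 = 35, y0_1 = 335, x1_1 = 109, y1_1 = 373, cx_2 = 210, cy_2 = 96, r_2 = 20, x1_3 = 93, y1_3 = 140, cx_4 = 329, cy_4 = 249, r_4 = 40, cx_5 = 263, cy_5 = 327, r_5 = 45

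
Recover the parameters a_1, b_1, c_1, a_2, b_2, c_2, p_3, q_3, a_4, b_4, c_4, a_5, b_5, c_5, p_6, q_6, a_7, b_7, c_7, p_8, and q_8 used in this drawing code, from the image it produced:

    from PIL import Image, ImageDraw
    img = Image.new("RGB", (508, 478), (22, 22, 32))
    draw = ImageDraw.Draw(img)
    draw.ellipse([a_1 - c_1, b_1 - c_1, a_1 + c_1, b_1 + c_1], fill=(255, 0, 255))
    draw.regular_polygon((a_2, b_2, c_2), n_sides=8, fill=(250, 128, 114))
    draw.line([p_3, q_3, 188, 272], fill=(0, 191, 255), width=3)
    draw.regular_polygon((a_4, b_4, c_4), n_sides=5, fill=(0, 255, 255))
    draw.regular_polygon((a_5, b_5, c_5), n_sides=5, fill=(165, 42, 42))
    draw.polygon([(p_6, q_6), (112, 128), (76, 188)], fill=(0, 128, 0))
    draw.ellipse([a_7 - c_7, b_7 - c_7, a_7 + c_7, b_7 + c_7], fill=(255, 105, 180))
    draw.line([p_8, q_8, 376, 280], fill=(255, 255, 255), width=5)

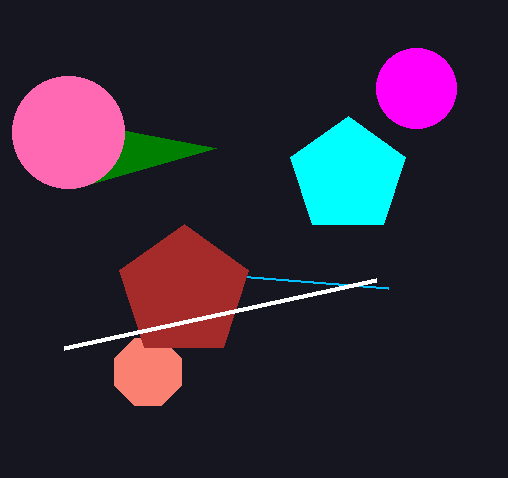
a_1 = 416; b_1 = 88; c_1 = 40; a_2 = 148; b_2 = 372; c_2 = 36; p_3 = 388; q_3 = 288; a_4 = 348; b_4 = 176; c_4 = 60; a_5 = 184; b_5 = 292; c_5 = 68; p_6 = 216; q_6 = 148; a_7 = 68; b_7 = 132; c_7 = 56; p_8 = 64; q_8 = 348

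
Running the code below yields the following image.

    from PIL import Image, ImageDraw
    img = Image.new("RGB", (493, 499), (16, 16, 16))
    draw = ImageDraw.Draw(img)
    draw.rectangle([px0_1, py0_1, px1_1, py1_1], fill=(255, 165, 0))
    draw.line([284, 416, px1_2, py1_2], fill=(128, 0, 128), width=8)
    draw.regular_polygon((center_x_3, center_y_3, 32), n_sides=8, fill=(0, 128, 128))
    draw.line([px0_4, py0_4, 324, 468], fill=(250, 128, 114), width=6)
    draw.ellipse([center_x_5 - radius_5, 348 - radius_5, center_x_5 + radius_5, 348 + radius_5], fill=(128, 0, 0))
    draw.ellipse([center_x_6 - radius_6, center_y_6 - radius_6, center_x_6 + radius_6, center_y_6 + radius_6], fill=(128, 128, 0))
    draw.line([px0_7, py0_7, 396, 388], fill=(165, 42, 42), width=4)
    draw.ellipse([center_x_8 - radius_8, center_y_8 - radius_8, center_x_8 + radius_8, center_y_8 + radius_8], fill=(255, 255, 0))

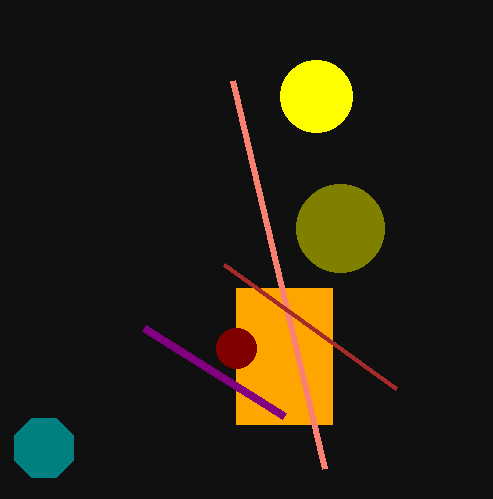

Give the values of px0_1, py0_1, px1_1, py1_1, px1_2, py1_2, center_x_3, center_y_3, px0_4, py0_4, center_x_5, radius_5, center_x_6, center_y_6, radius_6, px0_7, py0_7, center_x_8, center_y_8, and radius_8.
px0_1 = 236
py0_1 = 288
px1_1 = 332
py1_1 = 424
px1_2 = 144
py1_2 = 328
center_x_3 = 44
center_y_3 = 448
px0_4 = 232
py0_4 = 80
center_x_5 = 236
radius_5 = 20
center_x_6 = 340
center_y_6 = 228
radius_6 = 44
px0_7 = 224
py0_7 = 264
center_x_8 = 316
center_y_8 = 96
radius_8 = 36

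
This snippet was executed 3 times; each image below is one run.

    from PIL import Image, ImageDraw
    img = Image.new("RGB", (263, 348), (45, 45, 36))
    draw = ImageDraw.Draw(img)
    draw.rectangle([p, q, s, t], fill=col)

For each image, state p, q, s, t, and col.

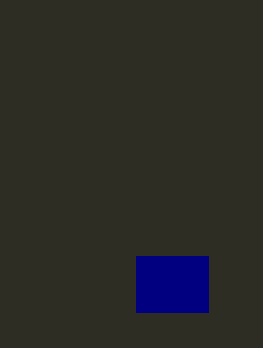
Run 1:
p = 136
q = 256
s = 208
t = 312
col = 'navy'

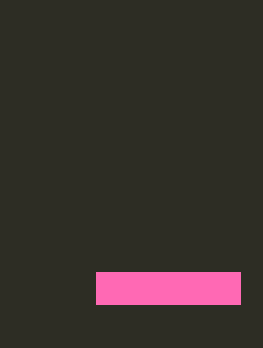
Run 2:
p = 96
q = 272
s = 240
t = 304
col = 'hotpink'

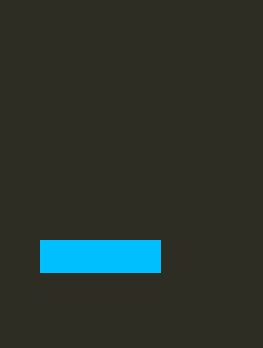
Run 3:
p = 40, q = 240, s = 160, t = 272, col = 'deepskyblue'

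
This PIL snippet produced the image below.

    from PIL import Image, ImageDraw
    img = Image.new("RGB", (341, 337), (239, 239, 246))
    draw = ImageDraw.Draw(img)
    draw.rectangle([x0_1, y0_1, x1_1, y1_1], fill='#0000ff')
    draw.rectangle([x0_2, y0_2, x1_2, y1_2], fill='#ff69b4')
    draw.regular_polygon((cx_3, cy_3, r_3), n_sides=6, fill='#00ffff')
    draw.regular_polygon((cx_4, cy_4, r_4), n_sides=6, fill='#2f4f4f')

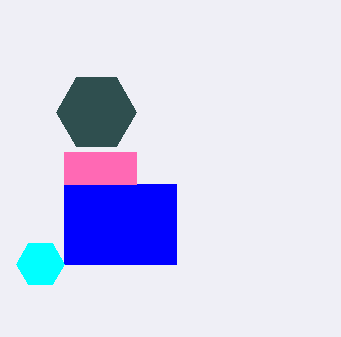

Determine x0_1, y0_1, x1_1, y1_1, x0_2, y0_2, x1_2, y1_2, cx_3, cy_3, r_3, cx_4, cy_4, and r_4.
x0_1 = 64; y0_1 = 184; x1_1 = 176; y1_1 = 264; x0_2 = 64; y0_2 = 152; x1_2 = 136; y1_2 = 184; cx_3 = 40; cy_3 = 264; r_3 = 24; cx_4 = 96; cy_4 = 112; r_4 = 40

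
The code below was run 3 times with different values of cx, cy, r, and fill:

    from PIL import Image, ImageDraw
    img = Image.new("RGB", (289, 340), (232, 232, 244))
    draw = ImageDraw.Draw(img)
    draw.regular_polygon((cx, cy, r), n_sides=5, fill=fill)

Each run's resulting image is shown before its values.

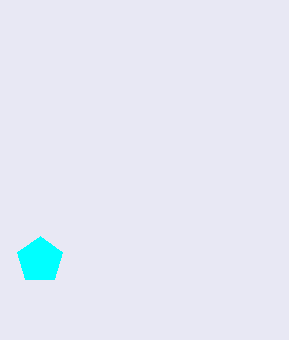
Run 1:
cx = 40
cy = 260
r = 24
fill = 'cyan'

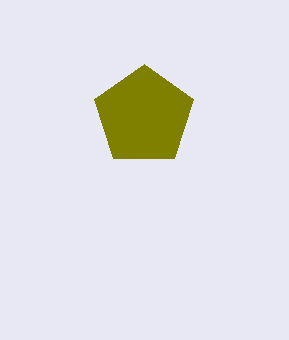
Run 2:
cx = 144
cy = 116
r = 52
fill = 'olive'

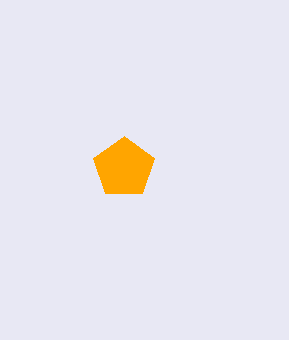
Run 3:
cx = 124, cy = 168, r = 32, fill = 'orange'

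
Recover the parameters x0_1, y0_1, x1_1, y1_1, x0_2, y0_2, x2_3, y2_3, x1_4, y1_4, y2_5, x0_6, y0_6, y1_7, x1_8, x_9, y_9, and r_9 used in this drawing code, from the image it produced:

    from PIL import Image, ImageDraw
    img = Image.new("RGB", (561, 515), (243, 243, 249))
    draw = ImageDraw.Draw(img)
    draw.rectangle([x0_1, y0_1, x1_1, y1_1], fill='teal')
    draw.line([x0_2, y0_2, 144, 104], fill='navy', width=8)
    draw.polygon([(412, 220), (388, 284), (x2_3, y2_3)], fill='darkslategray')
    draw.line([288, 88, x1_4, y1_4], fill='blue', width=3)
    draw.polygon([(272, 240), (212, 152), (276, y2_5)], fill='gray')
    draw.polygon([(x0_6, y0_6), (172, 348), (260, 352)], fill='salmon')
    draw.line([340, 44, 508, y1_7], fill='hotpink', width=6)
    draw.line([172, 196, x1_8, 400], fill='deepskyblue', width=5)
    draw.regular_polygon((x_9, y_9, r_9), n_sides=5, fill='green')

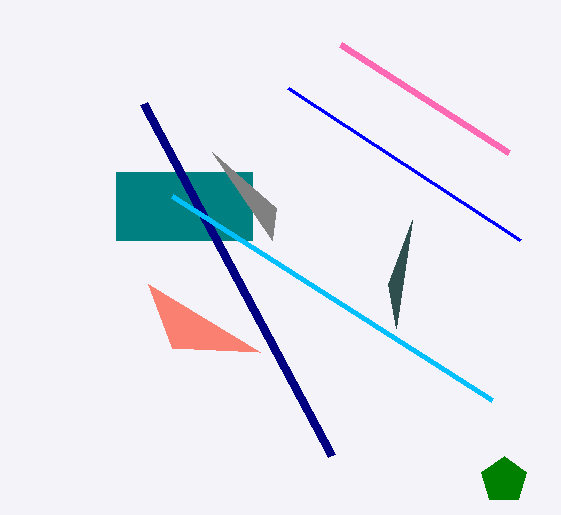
x0_1 = 116, y0_1 = 172, x1_1 = 252, y1_1 = 240, x0_2 = 332, y0_2 = 456, x2_3 = 396, y2_3 = 328, x1_4 = 520, y1_4 = 240, y2_5 = 208, x0_6 = 148, y0_6 = 284, y1_7 = 152, x1_8 = 492, x_9 = 504, y_9 = 480, r_9 = 24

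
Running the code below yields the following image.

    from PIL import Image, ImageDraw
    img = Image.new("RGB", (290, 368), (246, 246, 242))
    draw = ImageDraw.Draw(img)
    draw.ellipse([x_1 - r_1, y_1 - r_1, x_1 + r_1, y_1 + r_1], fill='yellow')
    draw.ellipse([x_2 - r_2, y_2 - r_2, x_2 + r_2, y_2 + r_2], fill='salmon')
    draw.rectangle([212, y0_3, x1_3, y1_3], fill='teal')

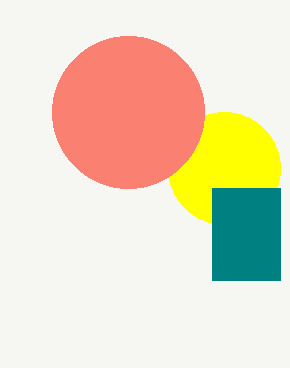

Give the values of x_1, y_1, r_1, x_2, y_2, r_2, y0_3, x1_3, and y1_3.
x_1 = 224; y_1 = 168; r_1 = 56; x_2 = 128; y_2 = 112; r_2 = 76; y0_3 = 188; x1_3 = 280; y1_3 = 280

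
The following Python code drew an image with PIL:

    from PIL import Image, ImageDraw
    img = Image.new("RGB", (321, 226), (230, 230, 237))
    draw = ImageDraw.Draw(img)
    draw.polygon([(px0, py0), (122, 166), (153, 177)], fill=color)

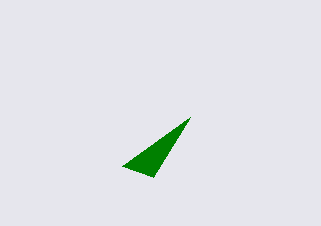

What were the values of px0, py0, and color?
px0 = 190
py0 = 117
color = 'green'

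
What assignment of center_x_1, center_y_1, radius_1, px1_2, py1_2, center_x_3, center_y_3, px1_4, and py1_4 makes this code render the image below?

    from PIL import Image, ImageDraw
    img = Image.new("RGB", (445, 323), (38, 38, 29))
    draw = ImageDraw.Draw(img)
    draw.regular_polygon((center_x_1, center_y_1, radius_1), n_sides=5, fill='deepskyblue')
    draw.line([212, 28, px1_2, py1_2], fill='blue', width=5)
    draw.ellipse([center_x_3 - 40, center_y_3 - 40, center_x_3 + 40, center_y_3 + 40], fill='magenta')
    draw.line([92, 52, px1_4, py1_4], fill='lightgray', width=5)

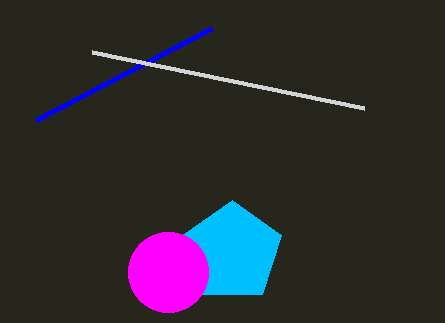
center_x_1 = 232, center_y_1 = 252, radius_1 = 52, px1_2 = 36, py1_2 = 120, center_x_3 = 168, center_y_3 = 272, px1_4 = 364, py1_4 = 108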